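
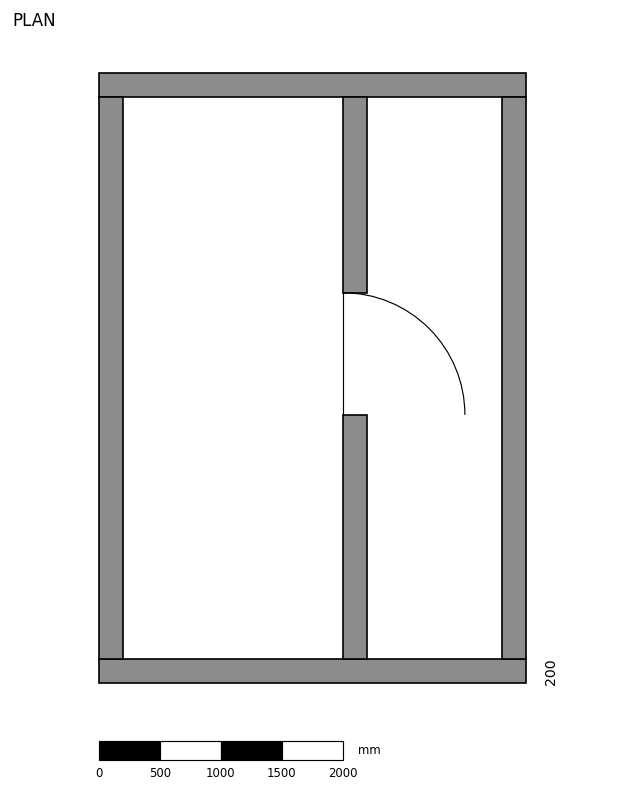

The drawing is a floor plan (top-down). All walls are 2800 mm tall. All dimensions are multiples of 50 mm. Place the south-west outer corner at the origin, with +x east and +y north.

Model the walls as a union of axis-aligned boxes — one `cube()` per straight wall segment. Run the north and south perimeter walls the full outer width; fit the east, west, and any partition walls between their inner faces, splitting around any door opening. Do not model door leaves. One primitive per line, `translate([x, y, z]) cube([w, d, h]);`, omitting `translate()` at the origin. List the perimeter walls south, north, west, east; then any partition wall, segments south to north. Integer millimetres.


cube([3500, 200, 2800]);
translate([0, 4800, 0]) cube([3500, 200, 2800]);
translate([0, 200, 0]) cube([200, 4600, 2800]);
translate([3300, 200, 0]) cube([200, 4600, 2800]);
translate([2000, 200, 0]) cube([200, 2000, 2800]);
translate([2000, 3200, 0]) cube([200, 1600, 2800]);


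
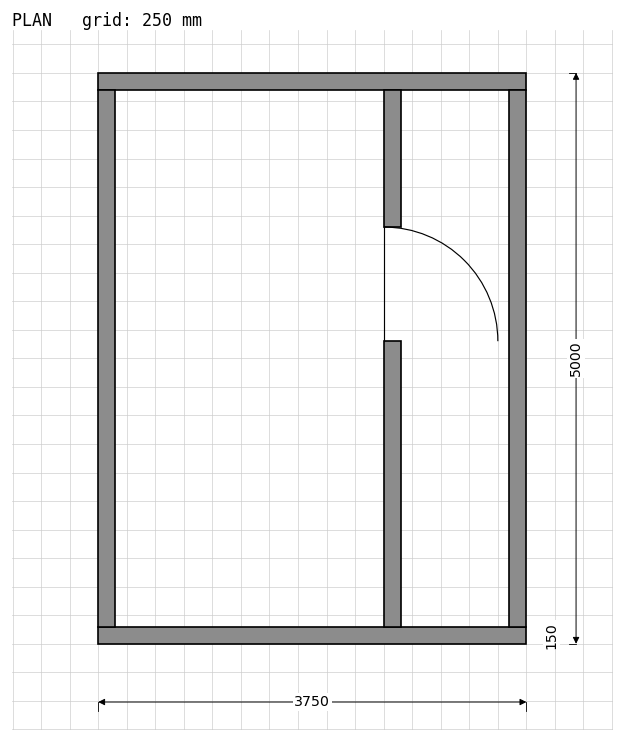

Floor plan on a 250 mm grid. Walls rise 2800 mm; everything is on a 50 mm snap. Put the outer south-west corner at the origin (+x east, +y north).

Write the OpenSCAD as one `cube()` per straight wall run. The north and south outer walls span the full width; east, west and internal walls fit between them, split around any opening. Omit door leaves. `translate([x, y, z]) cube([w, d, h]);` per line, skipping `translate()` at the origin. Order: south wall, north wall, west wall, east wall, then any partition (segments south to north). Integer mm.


cube([3750, 150, 2800]);
translate([0, 4850, 0]) cube([3750, 150, 2800]);
translate([0, 150, 0]) cube([150, 4700, 2800]);
translate([3600, 150, 0]) cube([150, 4700, 2800]);
translate([2500, 150, 0]) cube([150, 2500, 2800]);
translate([2500, 3650, 0]) cube([150, 1200, 2800]);


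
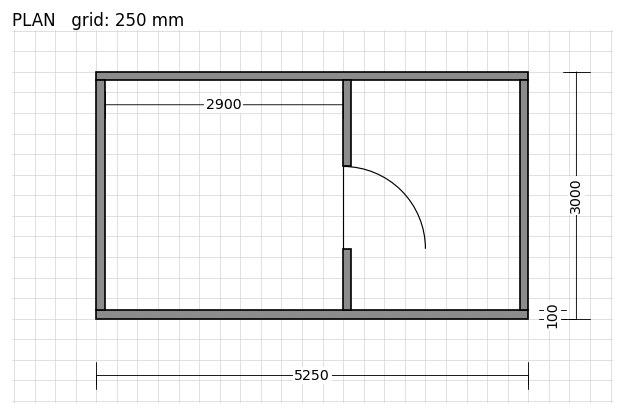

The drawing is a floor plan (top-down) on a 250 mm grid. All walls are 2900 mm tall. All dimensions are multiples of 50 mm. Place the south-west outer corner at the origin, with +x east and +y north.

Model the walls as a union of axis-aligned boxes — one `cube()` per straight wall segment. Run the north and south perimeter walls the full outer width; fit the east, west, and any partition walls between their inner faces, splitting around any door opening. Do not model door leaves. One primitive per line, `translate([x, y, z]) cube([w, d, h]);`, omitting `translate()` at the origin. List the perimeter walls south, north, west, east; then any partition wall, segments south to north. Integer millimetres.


cube([5250, 100, 2900]);
translate([0, 2900, 0]) cube([5250, 100, 2900]);
translate([0, 100, 0]) cube([100, 2800, 2900]);
translate([5150, 100, 0]) cube([100, 2800, 2900]);
translate([3000, 100, 0]) cube([100, 750, 2900]);
translate([3000, 1850, 0]) cube([100, 1050, 2900]);


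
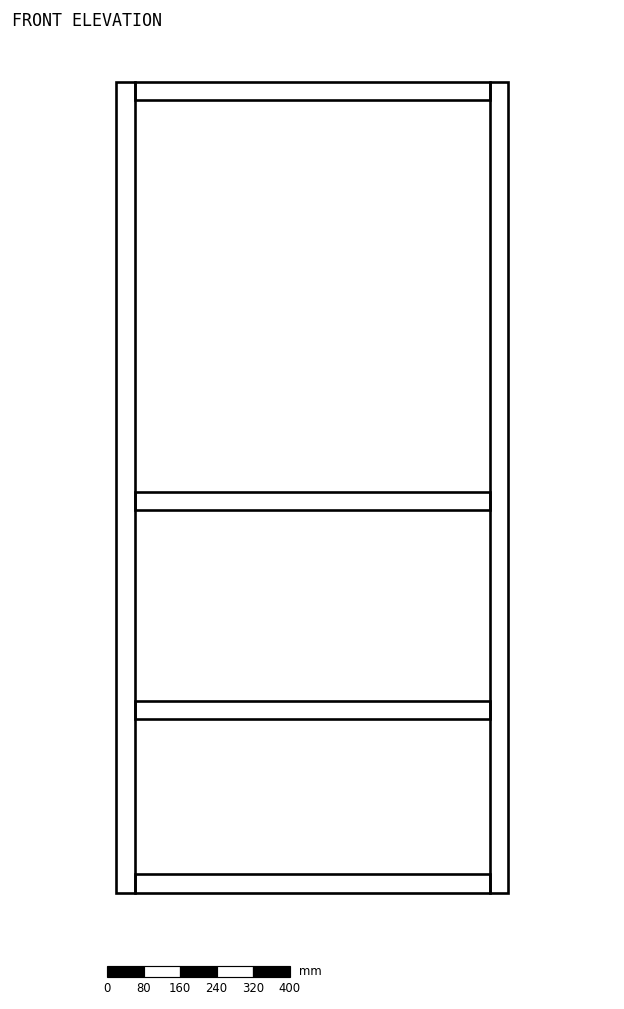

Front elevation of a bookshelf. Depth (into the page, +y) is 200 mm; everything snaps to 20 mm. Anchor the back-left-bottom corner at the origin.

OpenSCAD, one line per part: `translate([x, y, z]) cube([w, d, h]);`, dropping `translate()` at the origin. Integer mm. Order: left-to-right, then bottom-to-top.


cube([40, 200, 1780]);
translate([40, 0, 0]) cube([780, 200, 40]);
translate([40, 0, 380]) cube([780, 200, 40]);
translate([40, 0, 840]) cube([780, 200, 40]);
translate([40, 0, 1740]) cube([780, 200, 40]);
translate([820, 0, 0]) cube([40, 200, 1780]);


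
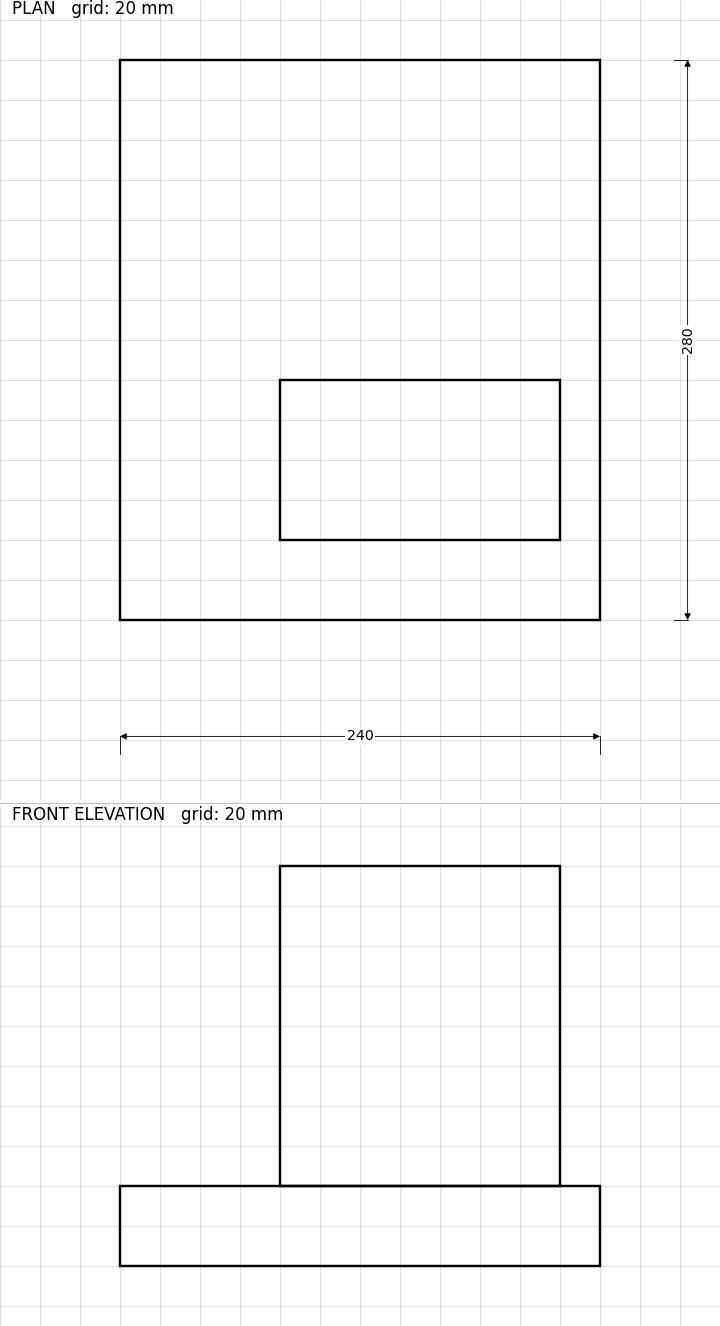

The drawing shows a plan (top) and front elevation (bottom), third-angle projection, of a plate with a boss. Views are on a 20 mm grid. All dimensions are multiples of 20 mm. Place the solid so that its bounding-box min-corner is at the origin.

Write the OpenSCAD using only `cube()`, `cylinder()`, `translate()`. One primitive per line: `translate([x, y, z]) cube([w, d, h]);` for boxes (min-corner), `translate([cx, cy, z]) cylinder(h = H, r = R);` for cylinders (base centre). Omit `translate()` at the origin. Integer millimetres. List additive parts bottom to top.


cube([240, 280, 40]);
translate([80, 40, 40]) cube([140, 80, 160]);


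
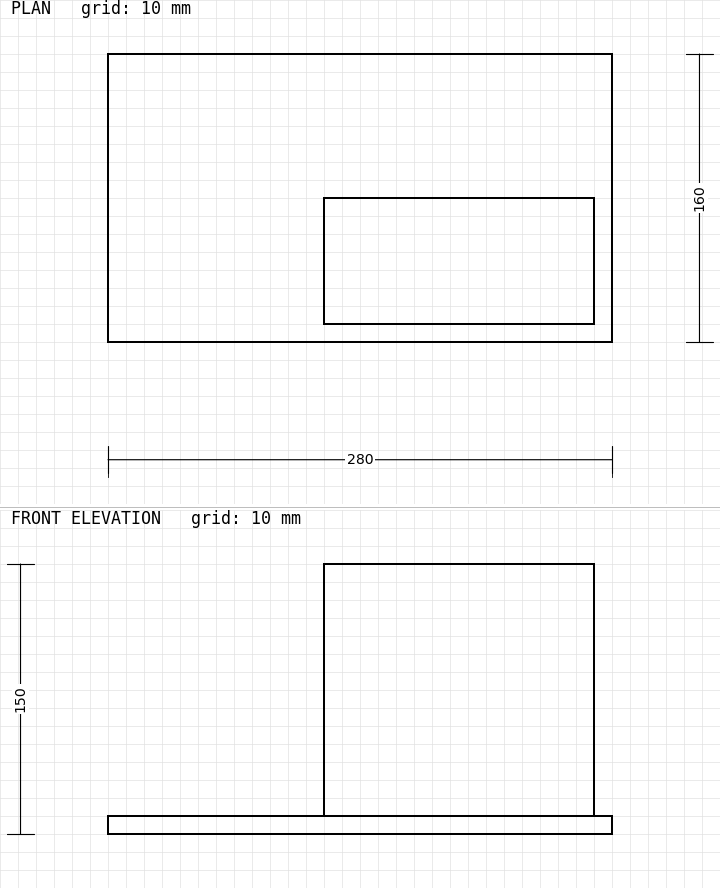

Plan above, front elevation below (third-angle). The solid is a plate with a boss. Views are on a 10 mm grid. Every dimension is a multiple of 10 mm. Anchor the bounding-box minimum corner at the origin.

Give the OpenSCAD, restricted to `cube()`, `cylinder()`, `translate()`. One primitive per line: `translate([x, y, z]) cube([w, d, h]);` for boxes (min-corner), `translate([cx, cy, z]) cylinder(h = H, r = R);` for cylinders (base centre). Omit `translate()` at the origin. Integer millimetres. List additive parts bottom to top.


cube([280, 160, 10]);
translate([120, 10, 10]) cube([150, 70, 140]);


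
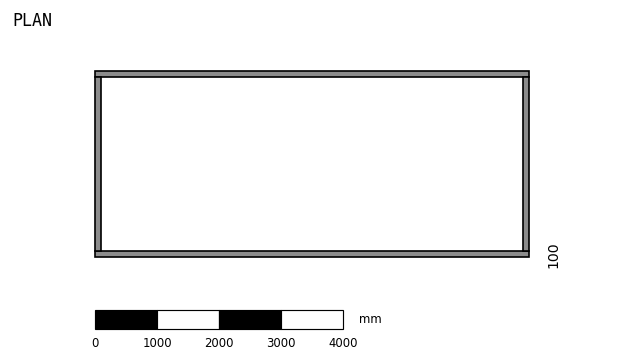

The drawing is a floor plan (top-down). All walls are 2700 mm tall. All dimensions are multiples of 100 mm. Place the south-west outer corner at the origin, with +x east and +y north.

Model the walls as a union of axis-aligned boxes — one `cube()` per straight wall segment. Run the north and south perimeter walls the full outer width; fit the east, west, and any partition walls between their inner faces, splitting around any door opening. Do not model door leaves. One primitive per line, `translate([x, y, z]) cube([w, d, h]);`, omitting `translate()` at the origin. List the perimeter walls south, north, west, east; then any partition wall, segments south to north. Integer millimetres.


cube([7000, 100, 2700]);
translate([0, 2900, 0]) cube([7000, 100, 2700]);
translate([0, 100, 0]) cube([100, 2800, 2700]);
translate([6900, 100, 0]) cube([100, 2800, 2700]);


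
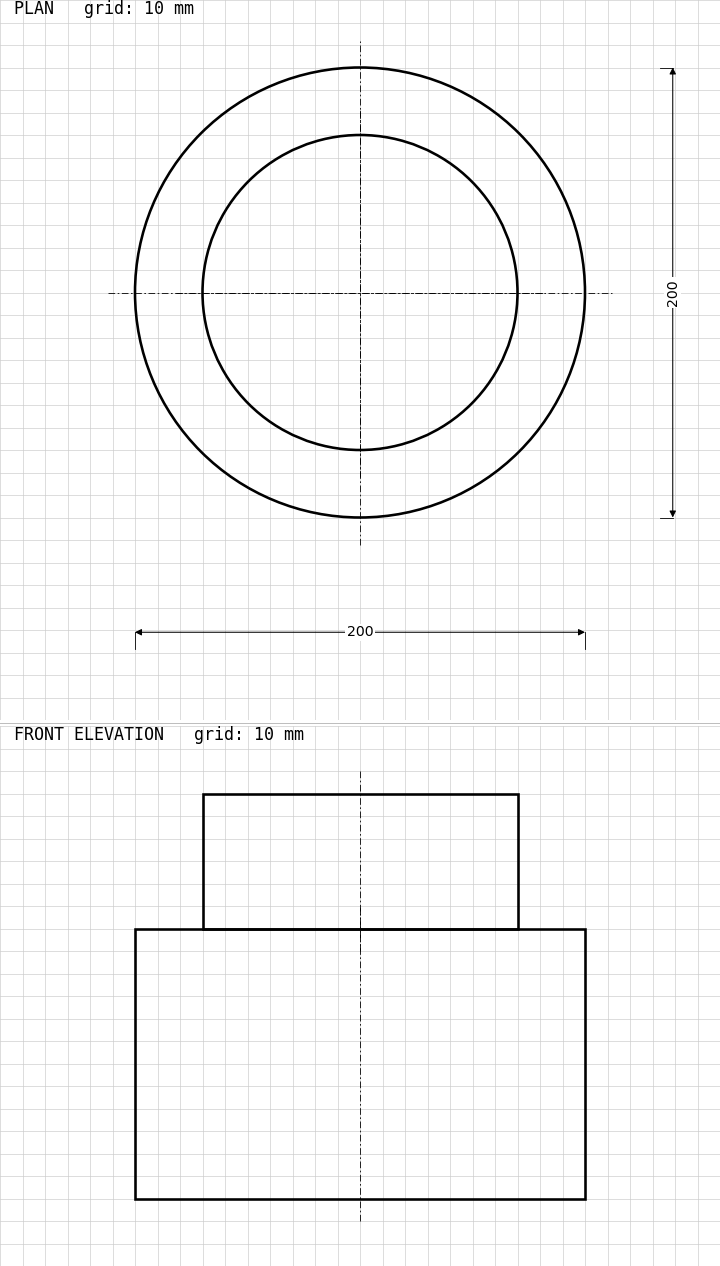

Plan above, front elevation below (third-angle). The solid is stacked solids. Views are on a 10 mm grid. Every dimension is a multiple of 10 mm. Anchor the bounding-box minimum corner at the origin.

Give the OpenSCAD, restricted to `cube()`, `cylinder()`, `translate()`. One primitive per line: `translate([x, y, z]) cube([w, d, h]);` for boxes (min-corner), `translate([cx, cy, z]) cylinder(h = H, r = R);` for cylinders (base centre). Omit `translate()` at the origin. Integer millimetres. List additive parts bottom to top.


translate([100, 100, 0]) cylinder(h = 120, r = 100);
translate([100, 100, 120]) cylinder(h = 60, r = 70);


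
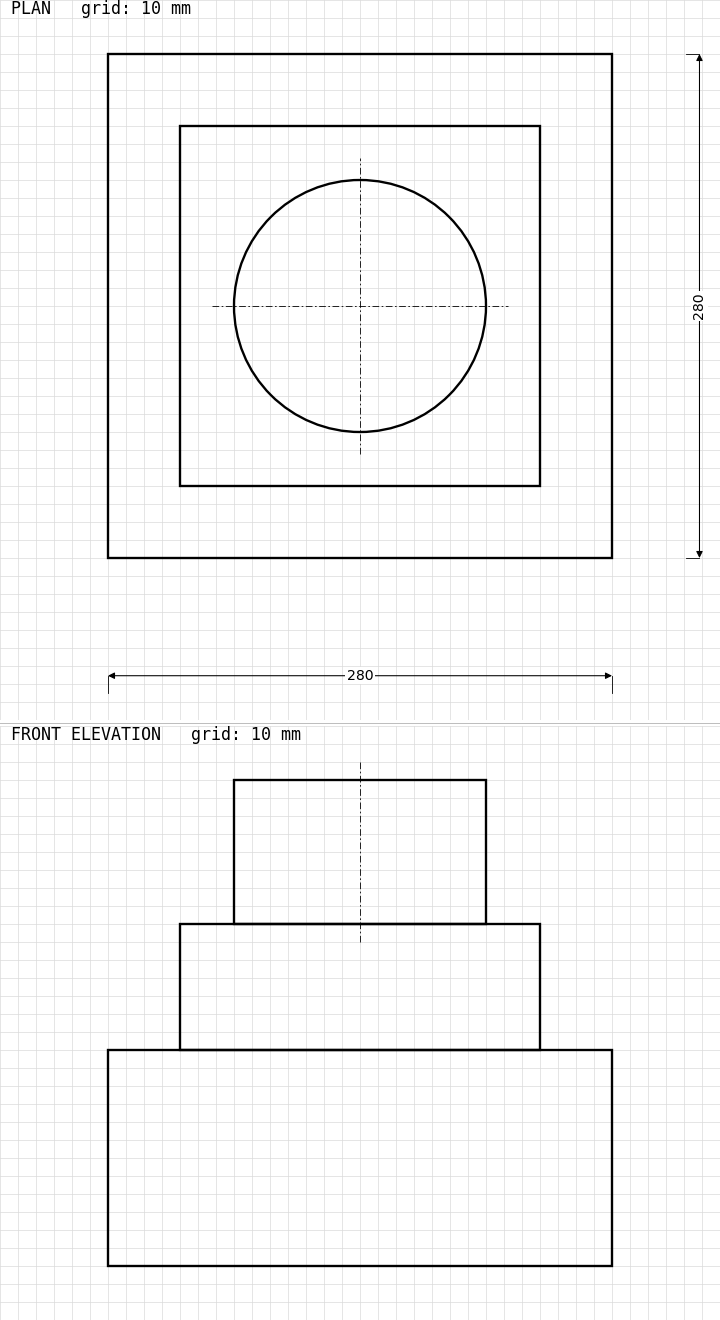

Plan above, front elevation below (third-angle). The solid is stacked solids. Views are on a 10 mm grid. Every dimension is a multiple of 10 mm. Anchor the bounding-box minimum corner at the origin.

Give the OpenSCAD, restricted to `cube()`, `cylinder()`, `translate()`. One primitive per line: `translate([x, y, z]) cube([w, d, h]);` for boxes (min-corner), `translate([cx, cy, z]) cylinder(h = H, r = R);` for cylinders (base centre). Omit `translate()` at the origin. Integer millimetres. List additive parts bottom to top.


cube([280, 280, 120]);
translate([40, 40, 120]) cube([200, 200, 70]);
translate([140, 140, 190]) cylinder(h = 80, r = 70);


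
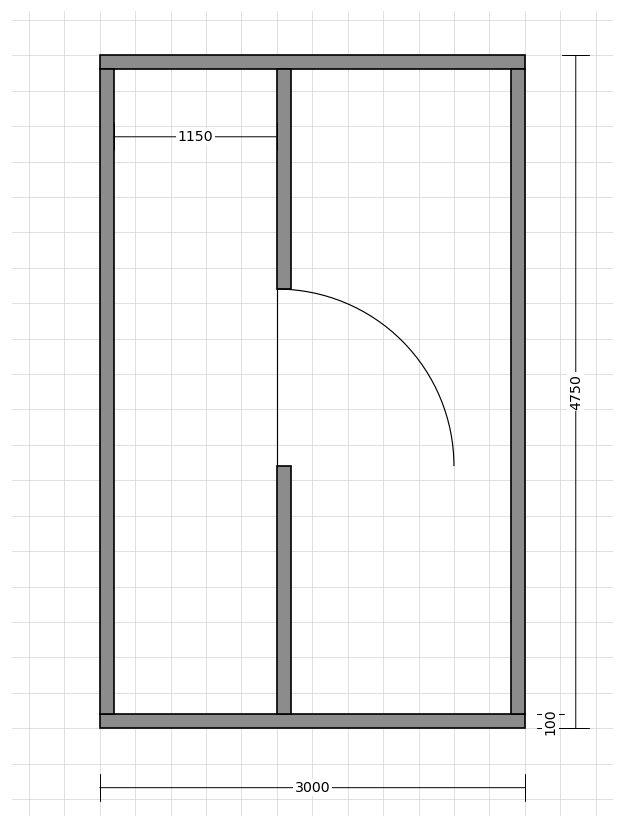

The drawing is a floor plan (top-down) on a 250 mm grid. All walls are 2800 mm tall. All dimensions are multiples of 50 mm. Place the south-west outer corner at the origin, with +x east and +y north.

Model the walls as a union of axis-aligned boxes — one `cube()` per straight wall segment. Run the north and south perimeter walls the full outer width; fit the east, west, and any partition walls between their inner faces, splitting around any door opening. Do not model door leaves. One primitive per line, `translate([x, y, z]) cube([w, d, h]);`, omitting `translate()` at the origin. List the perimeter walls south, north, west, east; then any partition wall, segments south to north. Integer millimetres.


cube([3000, 100, 2800]);
translate([0, 4650, 0]) cube([3000, 100, 2800]);
translate([0, 100, 0]) cube([100, 4550, 2800]);
translate([2900, 100, 0]) cube([100, 4550, 2800]);
translate([1250, 100, 0]) cube([100, 1750, 2800]);
translate([1250, 3100, 0]) cube([100, 1550, 2800]);


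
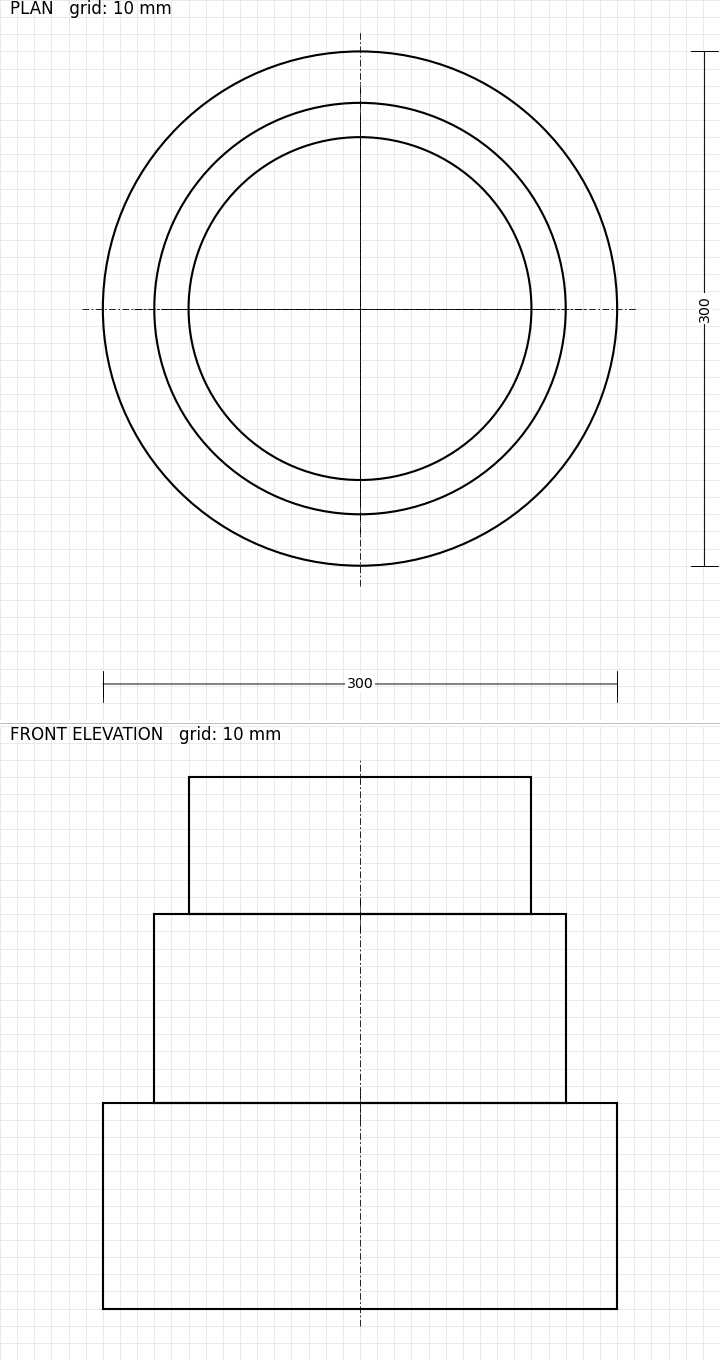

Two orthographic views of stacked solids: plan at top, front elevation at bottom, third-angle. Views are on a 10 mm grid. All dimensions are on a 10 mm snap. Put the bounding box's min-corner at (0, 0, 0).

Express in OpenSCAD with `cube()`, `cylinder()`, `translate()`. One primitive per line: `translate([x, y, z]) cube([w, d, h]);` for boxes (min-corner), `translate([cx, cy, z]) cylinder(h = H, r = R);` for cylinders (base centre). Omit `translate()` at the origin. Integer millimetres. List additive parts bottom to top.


translate([150, 150, 0]) cylinder(h = 120, r = 150);
translate([150, 150, 120]) cylinder(h = 110, r = 120);
translate([150, 150, 230]) cylinder(h = 80, r = 100);


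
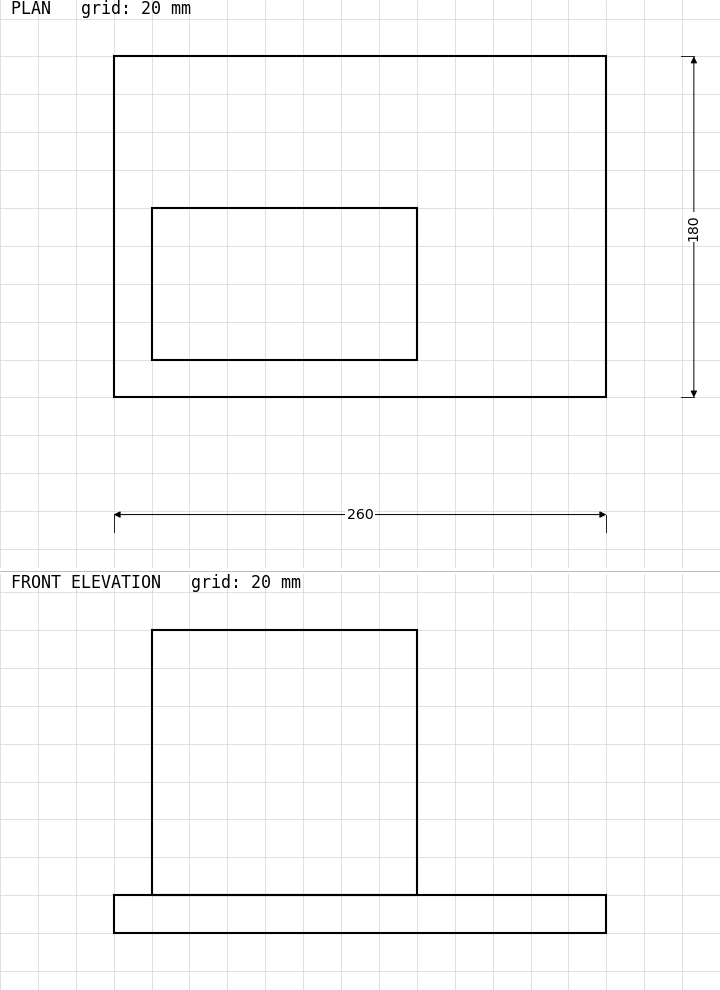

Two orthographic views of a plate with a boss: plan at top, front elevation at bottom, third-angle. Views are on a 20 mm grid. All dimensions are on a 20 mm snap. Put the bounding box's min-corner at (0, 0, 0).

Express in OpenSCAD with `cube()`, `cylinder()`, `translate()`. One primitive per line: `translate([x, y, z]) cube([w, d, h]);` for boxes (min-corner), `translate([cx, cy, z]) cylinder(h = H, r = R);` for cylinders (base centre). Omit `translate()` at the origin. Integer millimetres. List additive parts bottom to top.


cube([260, 180, 20]);
translate([20, 20, 20]) cube([140, 80, 140]);


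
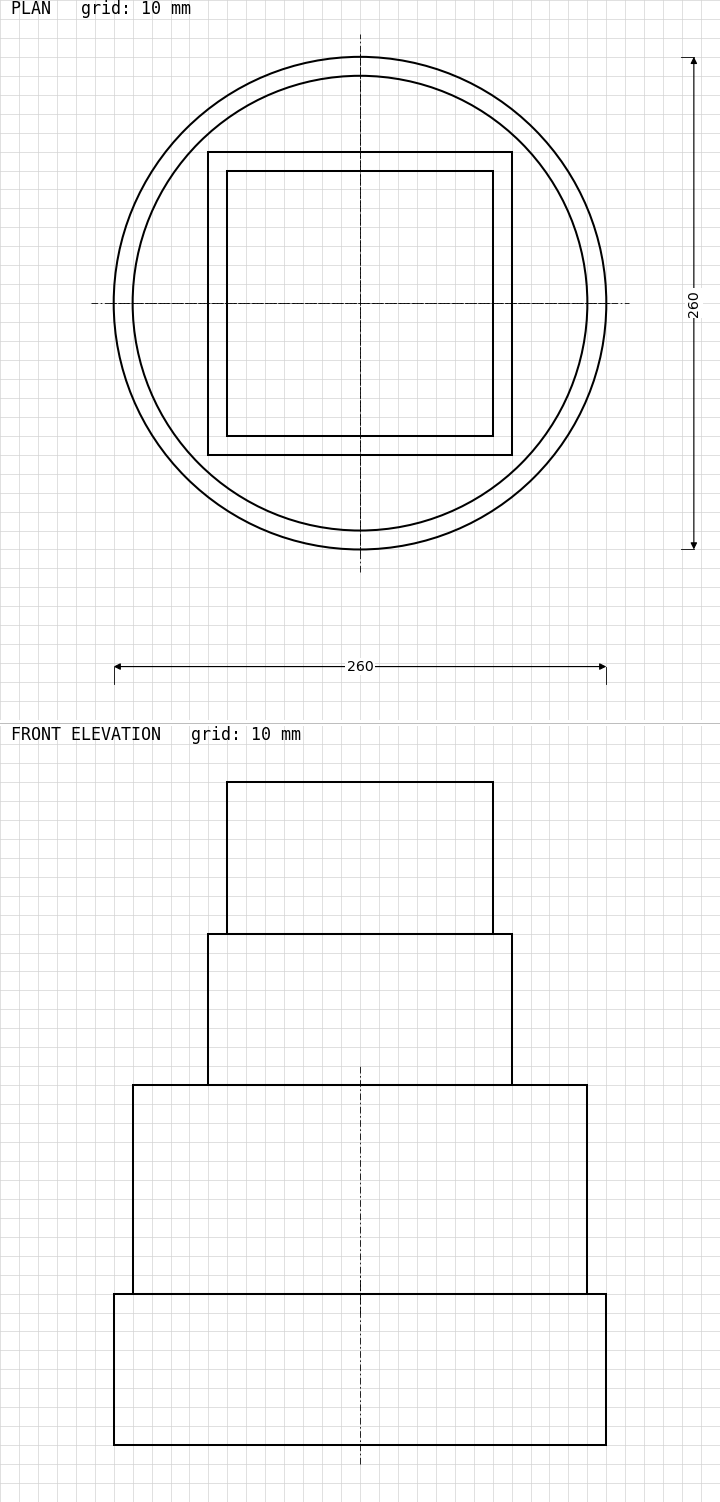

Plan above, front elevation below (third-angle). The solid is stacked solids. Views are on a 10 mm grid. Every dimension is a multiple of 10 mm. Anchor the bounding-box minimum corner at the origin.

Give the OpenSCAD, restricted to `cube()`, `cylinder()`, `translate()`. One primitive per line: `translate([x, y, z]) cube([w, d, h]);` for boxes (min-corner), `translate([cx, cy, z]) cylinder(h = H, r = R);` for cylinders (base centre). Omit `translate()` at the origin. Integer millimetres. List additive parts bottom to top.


translate([130, 130, 0]) cylinder(h = 80, r = 130);
translate([130, 130, 80]) cylinder(h = 110, r = 120);
translate([50, 50, 190]) cube([160, 160, 80]);
translate([60, 60, 270]) cube([140, 140, 80]);


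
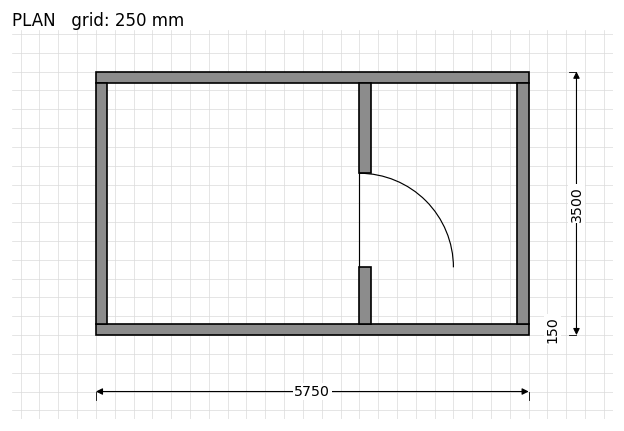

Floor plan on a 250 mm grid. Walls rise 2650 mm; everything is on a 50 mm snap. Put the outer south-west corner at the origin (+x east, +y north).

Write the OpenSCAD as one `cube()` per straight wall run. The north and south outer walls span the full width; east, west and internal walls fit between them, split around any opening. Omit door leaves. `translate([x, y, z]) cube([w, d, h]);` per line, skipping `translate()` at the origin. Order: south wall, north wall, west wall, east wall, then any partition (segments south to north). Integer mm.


cube([5750, 150, 2650]);
translate([0, 3350, 0]) cube([5750, 150, 2650]);
translate([0, 150, 0]) cube([150, 3200, 2650]);
translate([5600, 150, 0]) cube([150, 3200, 2650]);
translate([3500, 150, 0]) cube([150, 750, 2650]);
translate([3500, 2150, 0]) cube([150, 1200, 2650]);


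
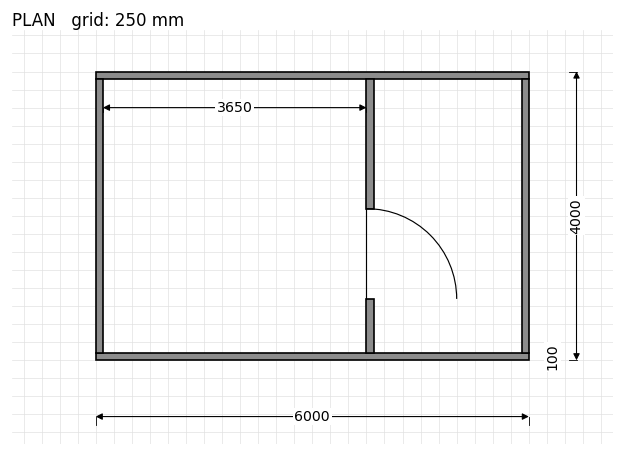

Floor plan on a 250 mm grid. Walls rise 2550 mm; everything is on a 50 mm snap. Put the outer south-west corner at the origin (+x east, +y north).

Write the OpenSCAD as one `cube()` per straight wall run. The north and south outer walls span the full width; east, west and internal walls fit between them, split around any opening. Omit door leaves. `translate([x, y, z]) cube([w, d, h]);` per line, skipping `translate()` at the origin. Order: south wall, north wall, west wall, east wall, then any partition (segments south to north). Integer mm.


cube([6000, 100, 2550]);
translate([0, 3900, 0]) cube([6000, 100, 2550]);
translate([0, 100, 0]) cube([100, 3800, 2550]);
translate([5900, 100, 0]) cube([100, 3800, 2550]);
translate([3750, 100, 0]) cube([100, 750, 2550]);
translate([3750, 2100, 0]) cube([100, 1800, 2550]);


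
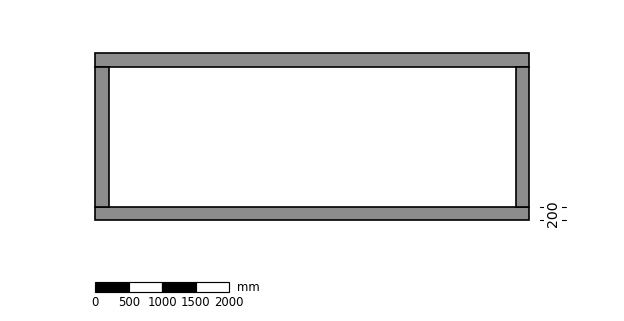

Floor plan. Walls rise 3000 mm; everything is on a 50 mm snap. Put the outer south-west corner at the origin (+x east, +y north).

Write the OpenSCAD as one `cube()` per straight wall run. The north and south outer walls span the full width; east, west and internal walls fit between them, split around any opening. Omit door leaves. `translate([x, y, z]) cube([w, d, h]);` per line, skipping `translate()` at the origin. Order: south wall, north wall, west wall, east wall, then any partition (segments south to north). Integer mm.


cube([6500, 200, 3000]);
translate([0, 2300, 0]) cube([6500, 200, 3000]);
translate([0, 200, 0]) cube([200, 2100, 3000]);
translate([6300, 200, 0]) cube([200, 2100, 3000]);


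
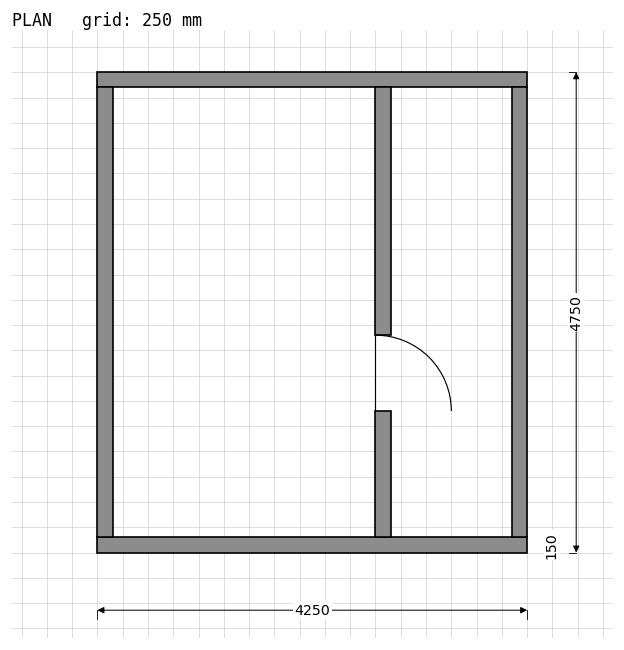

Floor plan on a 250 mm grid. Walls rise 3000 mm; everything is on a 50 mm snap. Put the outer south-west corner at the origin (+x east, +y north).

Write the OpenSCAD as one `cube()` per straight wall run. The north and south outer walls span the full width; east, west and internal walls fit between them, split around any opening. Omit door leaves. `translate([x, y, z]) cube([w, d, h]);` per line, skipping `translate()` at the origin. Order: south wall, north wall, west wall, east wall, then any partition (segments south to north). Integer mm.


cube([4250, 150, 3000]);
translate([0, 4600, 0]) cube([4250, 150, 3000]);
translate([0, 150, 0]) cube([150, 4450, 3000]);
translate([4100, 150, 0]) cube([150, 4450, 3000]);
translate([2750, 150, 0]) cube([150, 1250, 3000]);
translate([2750, 2150, 0]) cube([150, 2450, 3000]);


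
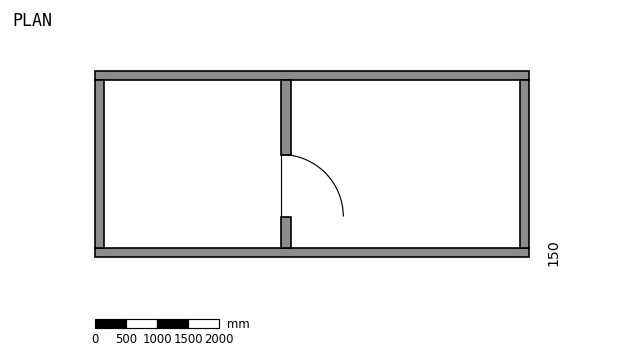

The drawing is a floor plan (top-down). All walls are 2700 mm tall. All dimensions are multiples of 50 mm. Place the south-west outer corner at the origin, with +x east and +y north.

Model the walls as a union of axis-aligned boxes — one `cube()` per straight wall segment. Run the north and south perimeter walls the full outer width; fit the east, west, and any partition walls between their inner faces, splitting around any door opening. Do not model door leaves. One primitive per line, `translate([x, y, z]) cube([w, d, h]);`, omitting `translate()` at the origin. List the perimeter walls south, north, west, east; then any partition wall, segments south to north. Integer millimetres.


cube([7000, 150, 2700]);
translate([0, 2850, 0]) cube([7000, 150, 2700]);
translate([0, 150, 0]) cube([150, 2700, 2700]);
translate([6850, 150, 0]) cube([150, 2700, 2700]);
translate([3000, 150, 0]) cube([150, 500, 2700]);
translate([3000, 1650, 0]) cube([150, 1200, 2700]);


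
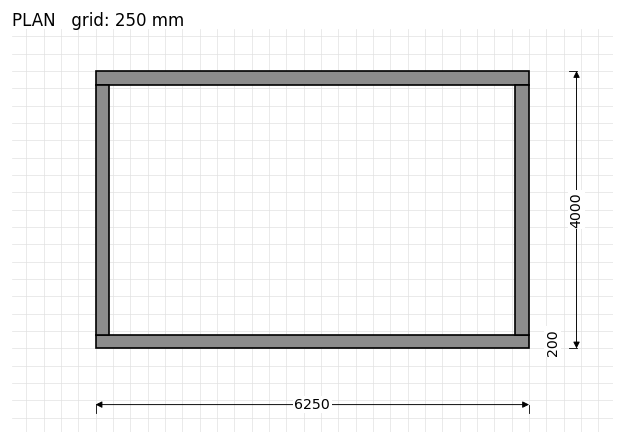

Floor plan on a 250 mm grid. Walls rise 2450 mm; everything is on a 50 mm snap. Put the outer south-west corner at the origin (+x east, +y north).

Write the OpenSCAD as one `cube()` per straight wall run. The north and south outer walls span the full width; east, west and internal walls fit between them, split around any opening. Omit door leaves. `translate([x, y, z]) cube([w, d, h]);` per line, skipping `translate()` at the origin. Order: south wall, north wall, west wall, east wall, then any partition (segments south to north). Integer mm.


cube([6250, 200, 2450]);
translate([0, 3800, 0]) cube([6250, 200, 2450]);
translate([0, 200, 0]) cube([200, 3600, 2450]);
translate([6050, 200, 0]) cube([200, 3600, 2450]);


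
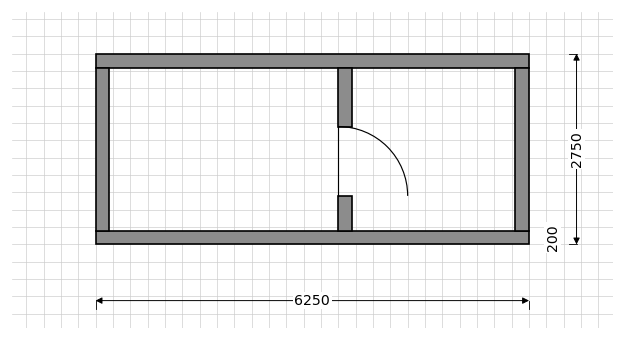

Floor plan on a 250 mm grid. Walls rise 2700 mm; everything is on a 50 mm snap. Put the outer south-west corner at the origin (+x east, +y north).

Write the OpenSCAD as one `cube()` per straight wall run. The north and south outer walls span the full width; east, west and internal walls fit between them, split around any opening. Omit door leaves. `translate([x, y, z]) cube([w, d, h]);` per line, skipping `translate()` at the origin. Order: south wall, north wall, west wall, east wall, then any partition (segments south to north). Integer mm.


cube([6250, 200, 2700]);
translate([0, 2550, 0]) cube([6250, 200, 2700]);
translate([0, 200, 0]) cube([200, 2350, 2700]);
translate([6050, 200, 0]) cube([200, 2350, 2700]);
translate([3500, 200, 0]) cube([200, 500, 2700]);
translate([3500, 1700, 0]) cube([200, 850, 2700]);


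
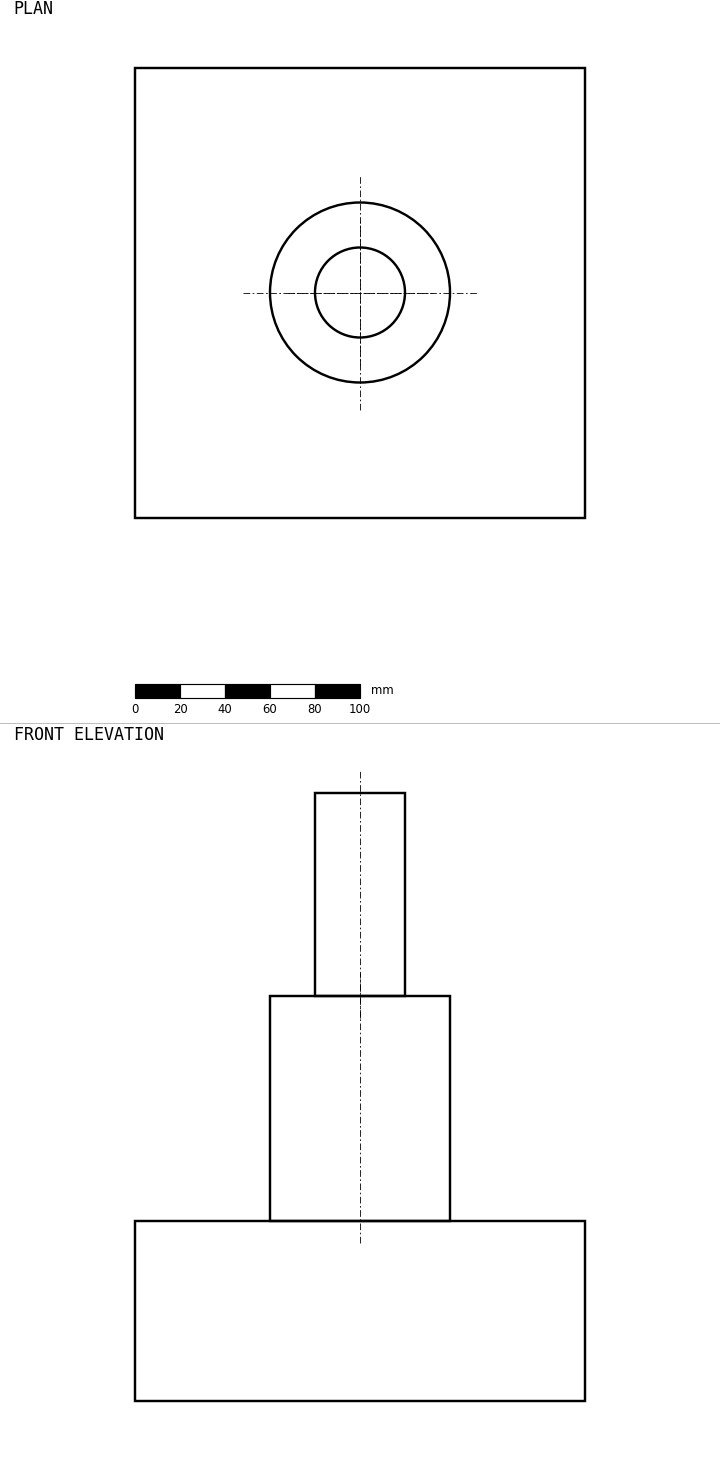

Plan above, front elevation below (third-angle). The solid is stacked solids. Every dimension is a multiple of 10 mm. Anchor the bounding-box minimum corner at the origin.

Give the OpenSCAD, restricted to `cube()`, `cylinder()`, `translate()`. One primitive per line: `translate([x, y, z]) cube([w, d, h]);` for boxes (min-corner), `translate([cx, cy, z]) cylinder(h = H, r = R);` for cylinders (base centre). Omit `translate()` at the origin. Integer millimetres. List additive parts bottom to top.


cube([200, 200, 80]);
translate([100, 100, 80]) cylinder(h = 100, r = 40);
translate([100, 100, 180]) cylinder(h = 90, r = 20);


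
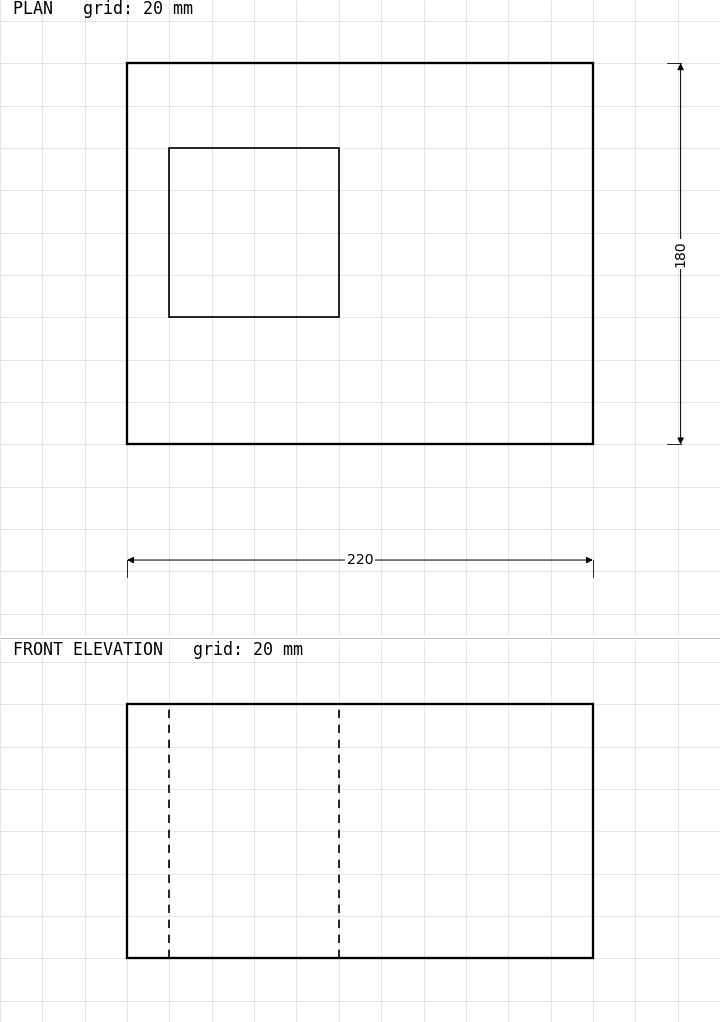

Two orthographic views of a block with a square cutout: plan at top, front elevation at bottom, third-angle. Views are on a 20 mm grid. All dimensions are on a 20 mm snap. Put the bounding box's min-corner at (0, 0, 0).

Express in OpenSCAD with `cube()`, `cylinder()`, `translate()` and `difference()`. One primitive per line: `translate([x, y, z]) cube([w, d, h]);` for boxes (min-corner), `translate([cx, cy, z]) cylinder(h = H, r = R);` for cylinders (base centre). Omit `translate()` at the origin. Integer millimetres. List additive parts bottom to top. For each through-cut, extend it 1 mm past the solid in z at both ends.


difference() {
  cube([220, 180, 120]);
  translate([20, 60, -1]) cube([80, 80, 122]);
}


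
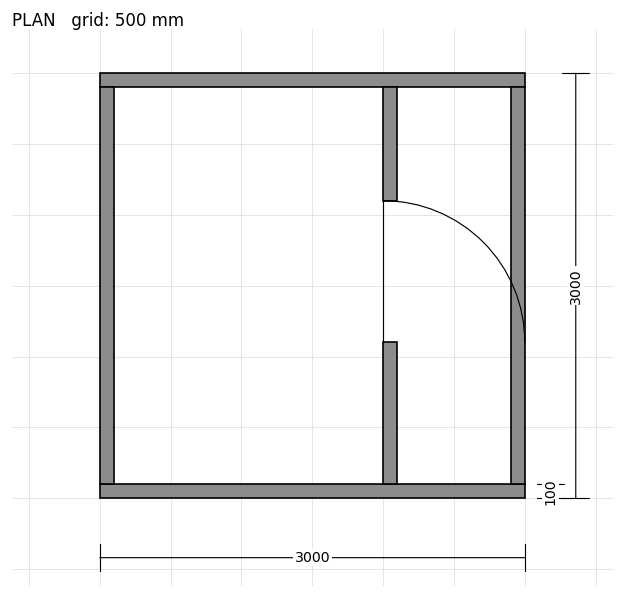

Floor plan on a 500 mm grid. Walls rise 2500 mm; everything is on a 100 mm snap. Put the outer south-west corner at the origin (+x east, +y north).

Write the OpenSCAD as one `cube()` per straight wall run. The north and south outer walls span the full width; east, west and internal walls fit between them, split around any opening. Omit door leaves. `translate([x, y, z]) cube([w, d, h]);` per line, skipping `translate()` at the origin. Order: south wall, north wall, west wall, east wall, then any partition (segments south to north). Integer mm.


cube([3000, 100, 2500]);
translate([0, 2900, 0]) cube([3000, 100, 2500]);
translate([0, 100, 0]) cube([100, 2800, 2500]);
translate([2900, 100, 0]) cube([100, 2800, 2500]);
translate([2000, 100, 0]) cube([100, 1000, 2500]);
translate([2000, 2100, 0]) cube([100, 800, 2500]);


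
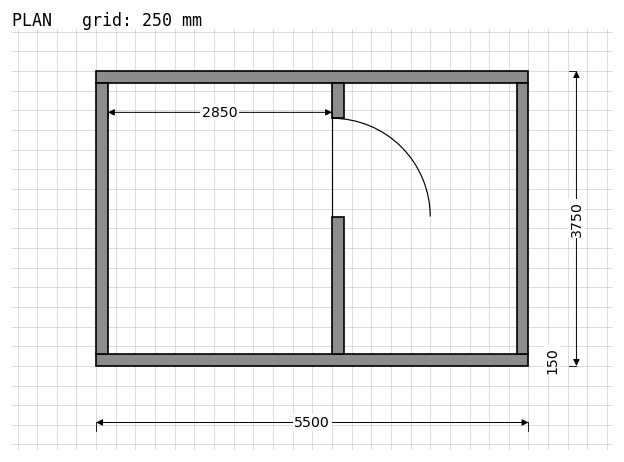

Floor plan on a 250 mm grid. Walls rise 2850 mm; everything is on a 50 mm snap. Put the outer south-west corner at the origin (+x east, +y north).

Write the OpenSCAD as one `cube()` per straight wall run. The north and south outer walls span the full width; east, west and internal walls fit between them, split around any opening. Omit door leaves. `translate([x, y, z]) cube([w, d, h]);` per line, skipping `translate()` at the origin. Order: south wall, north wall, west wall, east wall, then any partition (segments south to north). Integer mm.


cube([5500, 150, 2850]);
translate([0, 3600, 0]) cube([5500, 150, 2850]);
translate([0, 150, 0]) cube([150, 3450, 2850]);
translate([5350, 150, 0]) cube([150, 3450, 2850]);
translate([3000, 150, 0]) cube([150, 1750, 2850]);
translate([3000, 3150, 0]) cube([150, 450, 2850]);


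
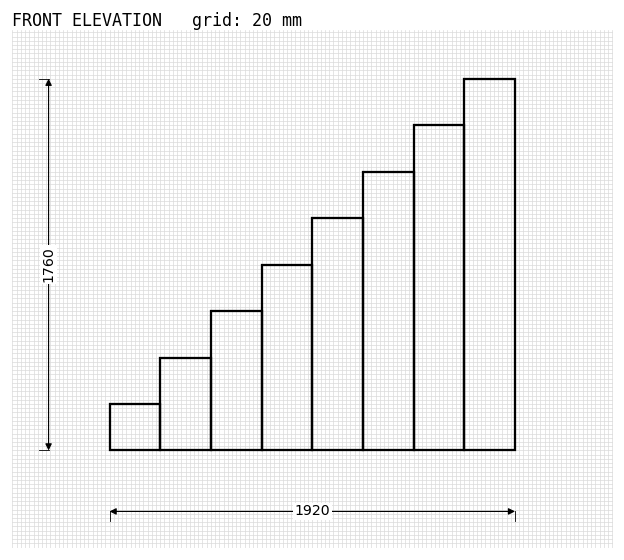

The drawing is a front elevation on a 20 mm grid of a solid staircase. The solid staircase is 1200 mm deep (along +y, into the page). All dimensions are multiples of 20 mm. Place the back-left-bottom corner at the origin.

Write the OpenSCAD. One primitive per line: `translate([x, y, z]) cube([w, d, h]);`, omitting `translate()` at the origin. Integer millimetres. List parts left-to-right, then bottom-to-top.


cube([240, 1200, 220]);
translate([240, 0, 0]) cube([240, 1200, 440]);
translate([480, 0, 0]) cube([240, 1200, 660]);
translate([720, 0, 0]) cube([240, 1200, 880]);
translate([960, 0, 0]) cube([240, 1200, 1100]);
translate([1200, 0, 0]) cube([240, 1200, 1320]);
translate([1440, 0, 0]) cube([240, 1200, 1540]);
translate([1680, 0, 0]) cube([240, 1200, 1760]);


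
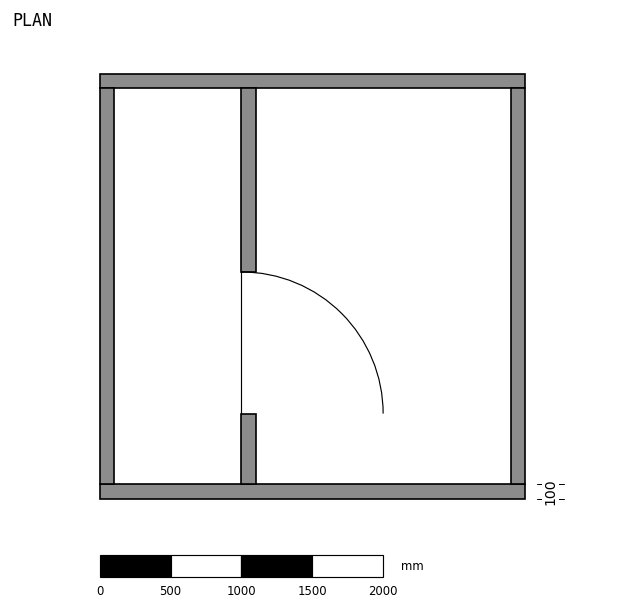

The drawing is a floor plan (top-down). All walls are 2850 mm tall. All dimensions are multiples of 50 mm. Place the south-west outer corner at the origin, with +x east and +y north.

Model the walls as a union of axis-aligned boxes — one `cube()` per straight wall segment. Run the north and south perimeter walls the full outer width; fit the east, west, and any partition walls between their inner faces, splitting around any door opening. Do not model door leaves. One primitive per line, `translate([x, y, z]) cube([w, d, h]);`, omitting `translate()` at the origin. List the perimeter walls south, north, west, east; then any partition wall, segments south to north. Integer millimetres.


cube([3000, 100, 2850]);
translate([0, 2900, 0]) cube([3000, 100, 2850]);
translate([0, 100, 0]) cube([100, 2800, 2850]);
translate([2900, 100, 0]) cube([100, 2800, 2850]);
translate([1000, 100, 0]) cube([100, 500, 2850]);
translate([1000, 1600, 0]) cube([100, 1300, 2850]);


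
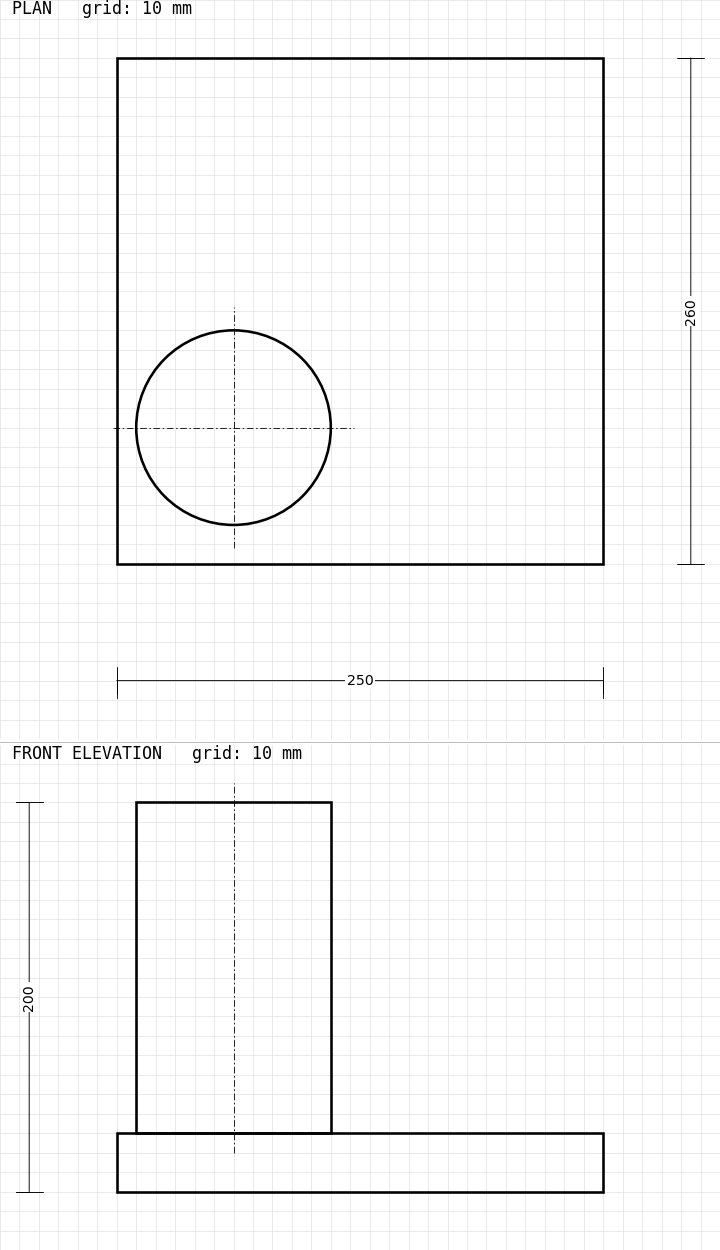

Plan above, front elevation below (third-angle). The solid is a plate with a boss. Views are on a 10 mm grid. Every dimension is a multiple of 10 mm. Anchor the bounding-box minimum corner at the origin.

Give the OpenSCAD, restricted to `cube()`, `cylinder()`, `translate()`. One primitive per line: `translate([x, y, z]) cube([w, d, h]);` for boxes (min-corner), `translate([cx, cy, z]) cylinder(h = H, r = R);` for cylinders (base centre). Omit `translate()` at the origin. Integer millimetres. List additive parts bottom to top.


cube([250, 260, 30]);
translate([60, 70, 30]) cylinder(h = 170, r = 50);


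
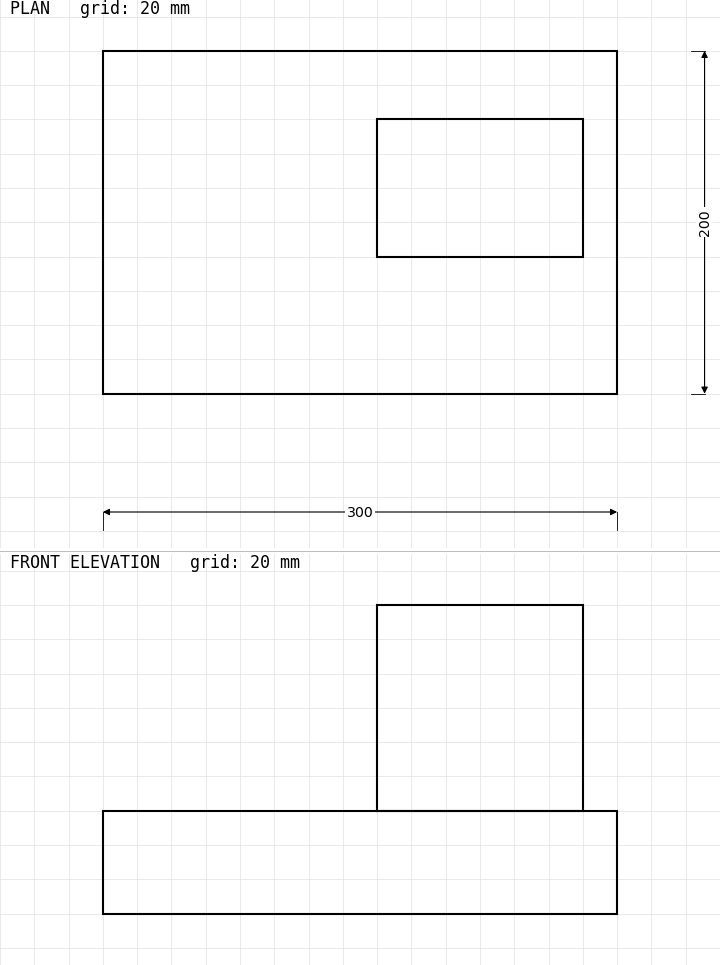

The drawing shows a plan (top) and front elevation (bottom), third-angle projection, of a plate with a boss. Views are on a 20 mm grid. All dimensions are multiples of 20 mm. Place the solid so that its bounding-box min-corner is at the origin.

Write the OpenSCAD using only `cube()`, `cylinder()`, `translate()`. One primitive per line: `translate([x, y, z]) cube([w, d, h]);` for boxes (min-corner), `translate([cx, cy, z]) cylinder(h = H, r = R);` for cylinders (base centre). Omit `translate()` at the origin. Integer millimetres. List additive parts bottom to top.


cube([300, 200, 60]);
translate([160, 80, 60]) cube([120, 80, 120]);


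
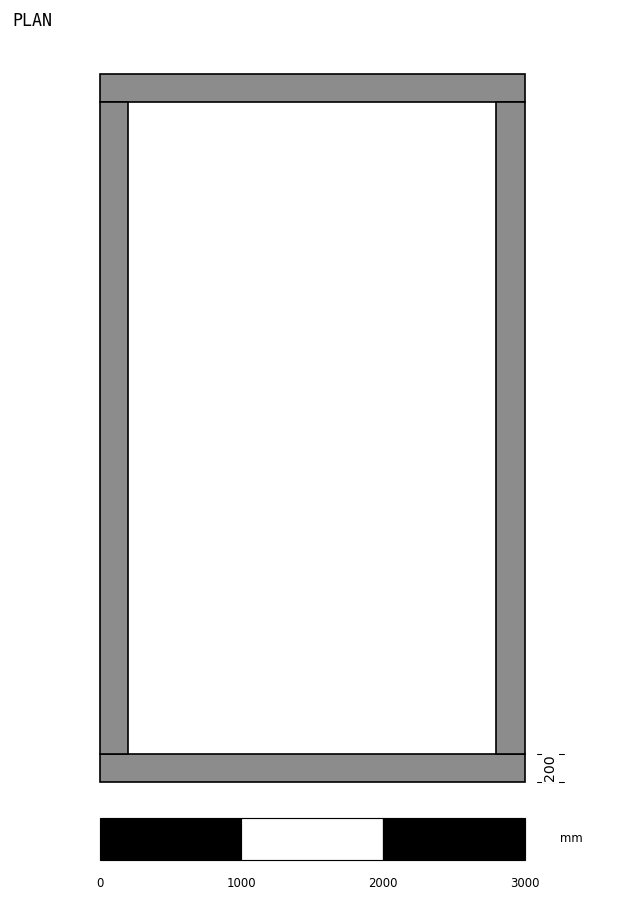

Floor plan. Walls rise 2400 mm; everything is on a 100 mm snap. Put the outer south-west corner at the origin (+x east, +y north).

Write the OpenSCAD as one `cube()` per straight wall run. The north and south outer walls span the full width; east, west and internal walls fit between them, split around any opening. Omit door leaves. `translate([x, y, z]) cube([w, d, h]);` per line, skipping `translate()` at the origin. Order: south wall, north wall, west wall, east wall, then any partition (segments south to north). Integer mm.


cube([3000, 200, 2400]);
translate([0, 4800, 0]) cube([3000, 200, 2400]);
translate([0, 200, 0]) cube([200, 4600, 2400]);
translate([2800, 200, 0]) cube([200, 4600, 2400]);


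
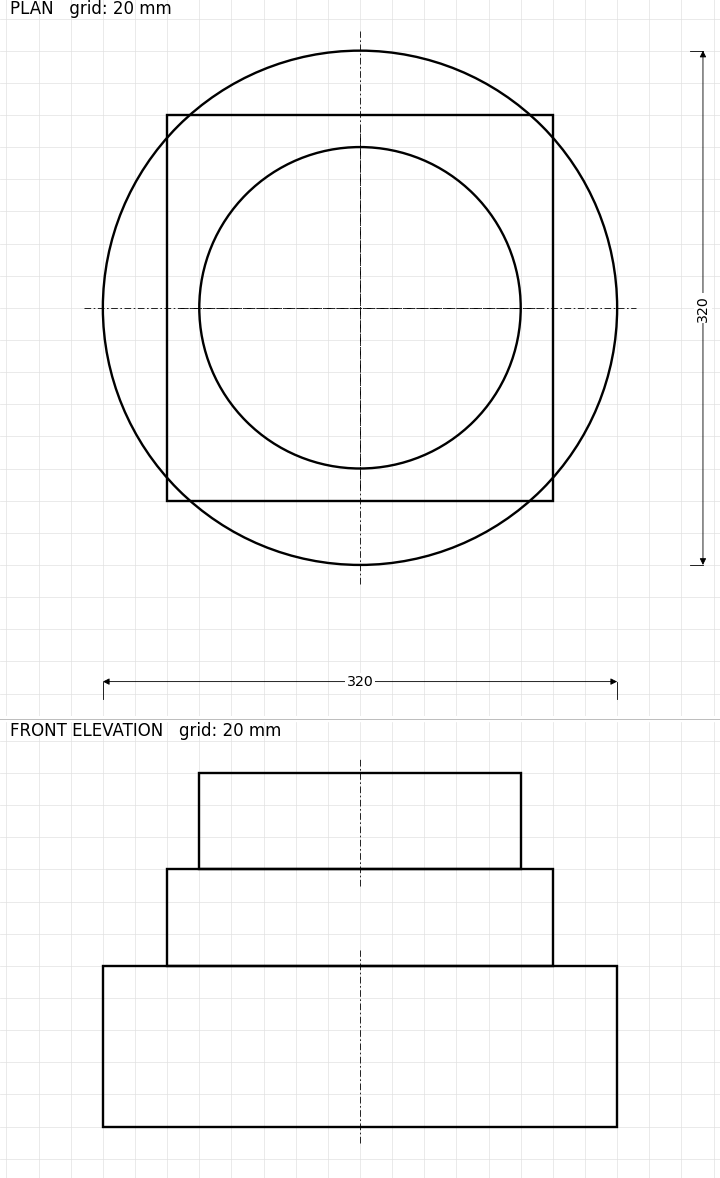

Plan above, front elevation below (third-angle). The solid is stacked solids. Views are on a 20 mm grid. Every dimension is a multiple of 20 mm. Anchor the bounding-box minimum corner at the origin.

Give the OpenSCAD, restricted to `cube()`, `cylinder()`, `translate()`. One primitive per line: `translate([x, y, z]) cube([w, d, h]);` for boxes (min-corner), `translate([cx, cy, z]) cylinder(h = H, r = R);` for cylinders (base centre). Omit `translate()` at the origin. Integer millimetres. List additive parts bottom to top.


translate([160, 160, 0]) cylinder(h = 100, r = 160);
translate([40, 40, 100]) cube([240, 240, 60]);
translate([160, 160, 160]) cylinder(h = 60, r = 100);


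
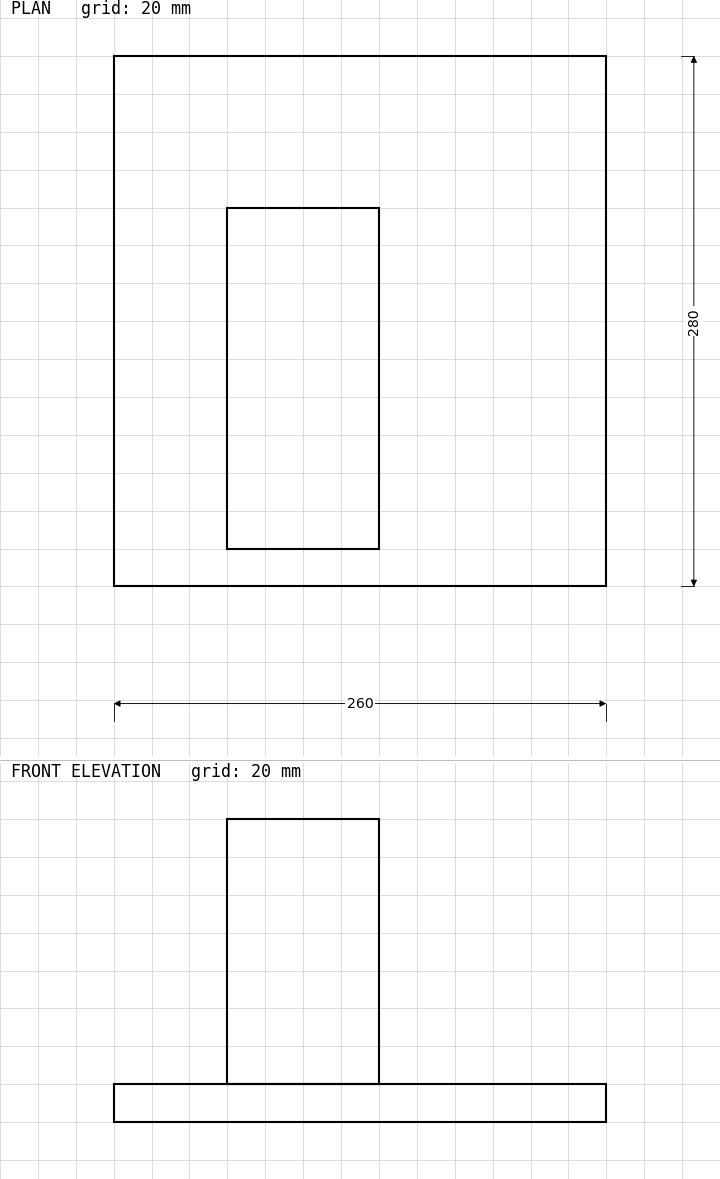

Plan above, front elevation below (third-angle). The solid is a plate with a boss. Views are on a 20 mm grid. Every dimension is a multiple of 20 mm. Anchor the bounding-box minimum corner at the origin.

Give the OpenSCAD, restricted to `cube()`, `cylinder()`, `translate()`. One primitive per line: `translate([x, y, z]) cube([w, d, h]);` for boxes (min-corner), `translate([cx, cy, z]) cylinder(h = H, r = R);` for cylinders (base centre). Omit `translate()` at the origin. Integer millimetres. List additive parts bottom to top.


cube([260, 280, 20]);
translate([60, 20, 20]) cube([80, 180, 140]);


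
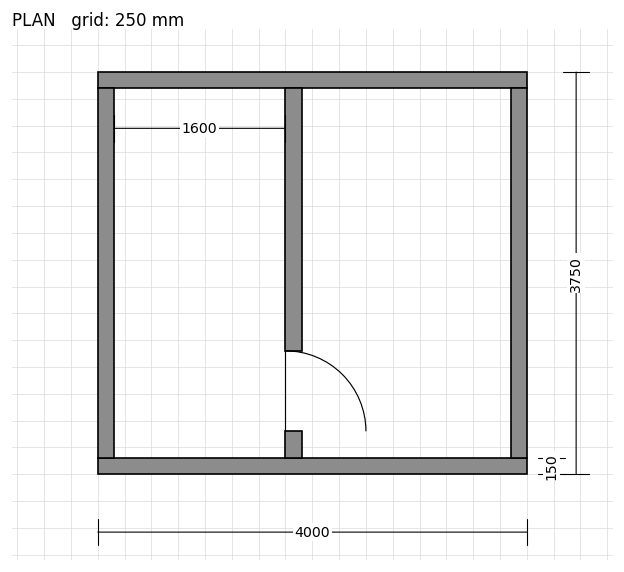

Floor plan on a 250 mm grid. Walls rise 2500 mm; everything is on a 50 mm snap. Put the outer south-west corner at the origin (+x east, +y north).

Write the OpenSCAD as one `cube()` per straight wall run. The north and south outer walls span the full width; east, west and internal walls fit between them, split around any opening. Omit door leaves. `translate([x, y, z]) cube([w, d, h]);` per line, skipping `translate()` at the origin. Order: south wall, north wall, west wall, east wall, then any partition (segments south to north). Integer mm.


cube([4000, 150, 2500]);
translate([0, 3600, 0]) cube([4000, 150, 2500]);
translate([0, 150, 0]) cube([150, 3450, 2500]);
translate([3850, 150, 0]) cube([150, 3450, 2500]);
translate([1750, 150, 0]) cube([150, 250, 2500]);
translate([1750, 1150, 0]) cube([150, 2450, 2500]);


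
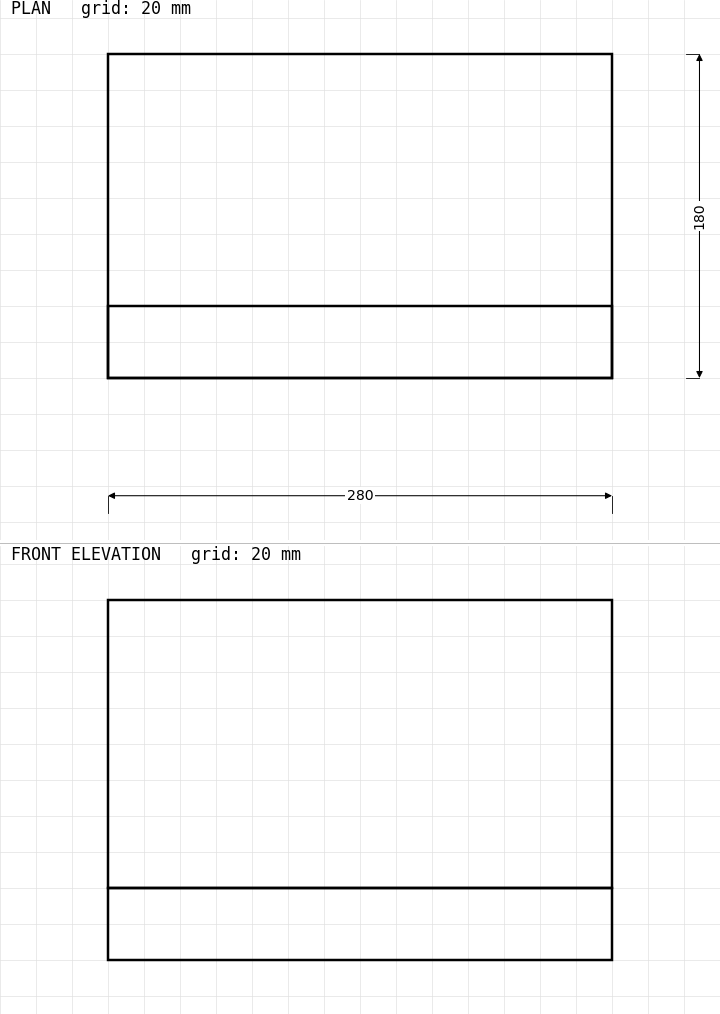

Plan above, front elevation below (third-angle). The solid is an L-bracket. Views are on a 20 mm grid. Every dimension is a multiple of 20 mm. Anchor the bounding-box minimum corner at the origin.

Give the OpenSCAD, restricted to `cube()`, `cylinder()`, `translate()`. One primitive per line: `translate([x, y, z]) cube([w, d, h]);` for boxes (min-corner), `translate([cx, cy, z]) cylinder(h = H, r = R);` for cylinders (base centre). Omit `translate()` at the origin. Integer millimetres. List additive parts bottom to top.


cube([280, 180, 40]);
translate([0, 0, 40]) cube([280, 40, 160]);


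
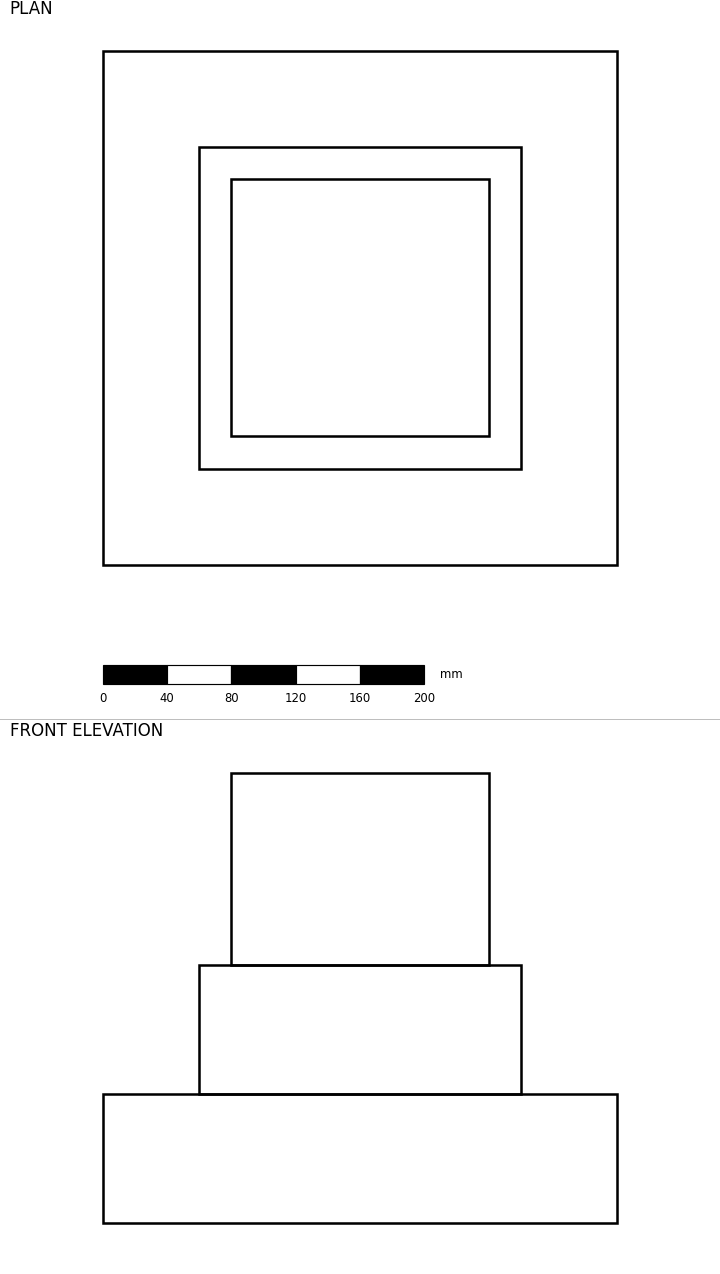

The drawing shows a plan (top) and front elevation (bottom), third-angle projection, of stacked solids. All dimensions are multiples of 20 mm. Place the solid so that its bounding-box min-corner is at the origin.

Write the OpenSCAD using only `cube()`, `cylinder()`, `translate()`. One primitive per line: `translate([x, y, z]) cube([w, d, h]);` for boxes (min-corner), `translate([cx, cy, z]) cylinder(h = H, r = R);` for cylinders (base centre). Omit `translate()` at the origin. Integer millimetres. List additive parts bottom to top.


cube([320, 320, 80]);
translate([60, 60, 80]) cube([200, 200, 80]);
translate([80, 80, 160]) cube([160, 160, 120]);


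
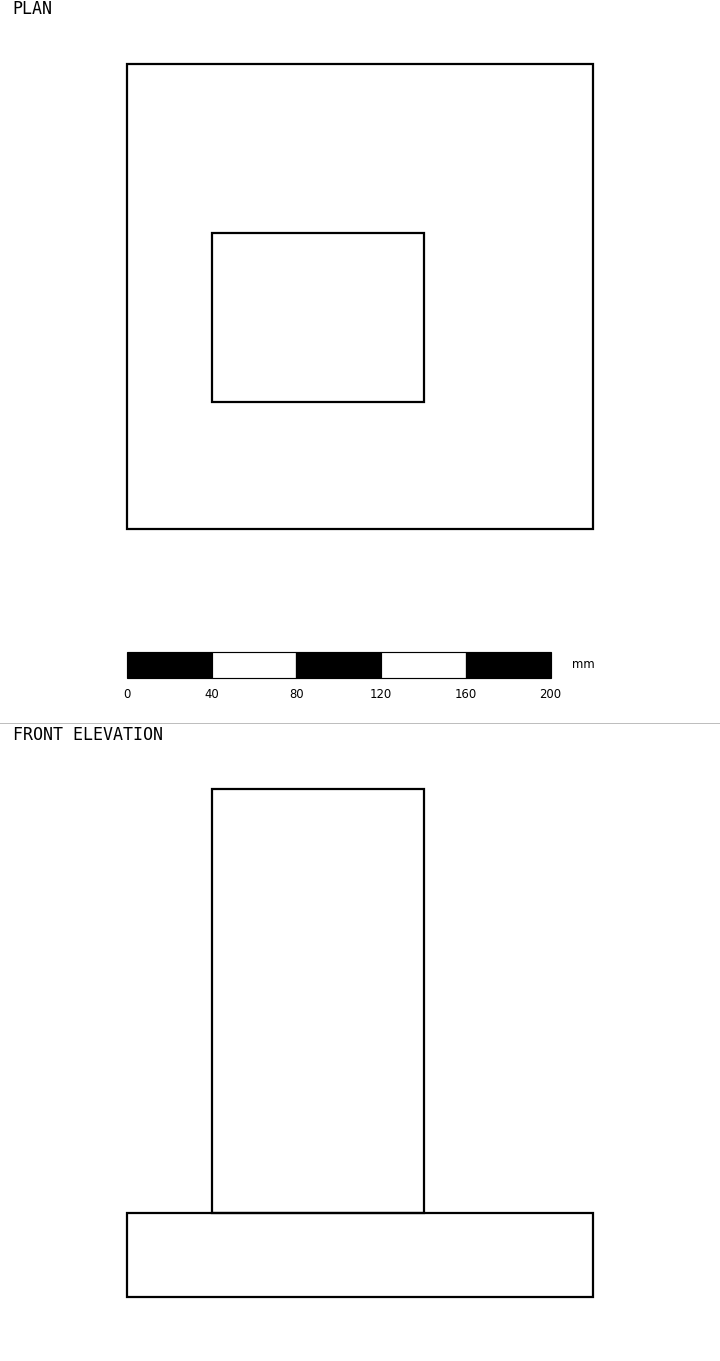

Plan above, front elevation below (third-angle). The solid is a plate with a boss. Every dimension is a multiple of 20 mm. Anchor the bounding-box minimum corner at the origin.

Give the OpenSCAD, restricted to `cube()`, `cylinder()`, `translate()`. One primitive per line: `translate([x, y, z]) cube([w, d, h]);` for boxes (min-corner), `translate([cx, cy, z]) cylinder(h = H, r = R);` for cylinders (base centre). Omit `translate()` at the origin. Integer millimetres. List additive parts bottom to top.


cube([220, 220, 40]);
translate([40, 60, 40]) cube([100, 80, 200]);


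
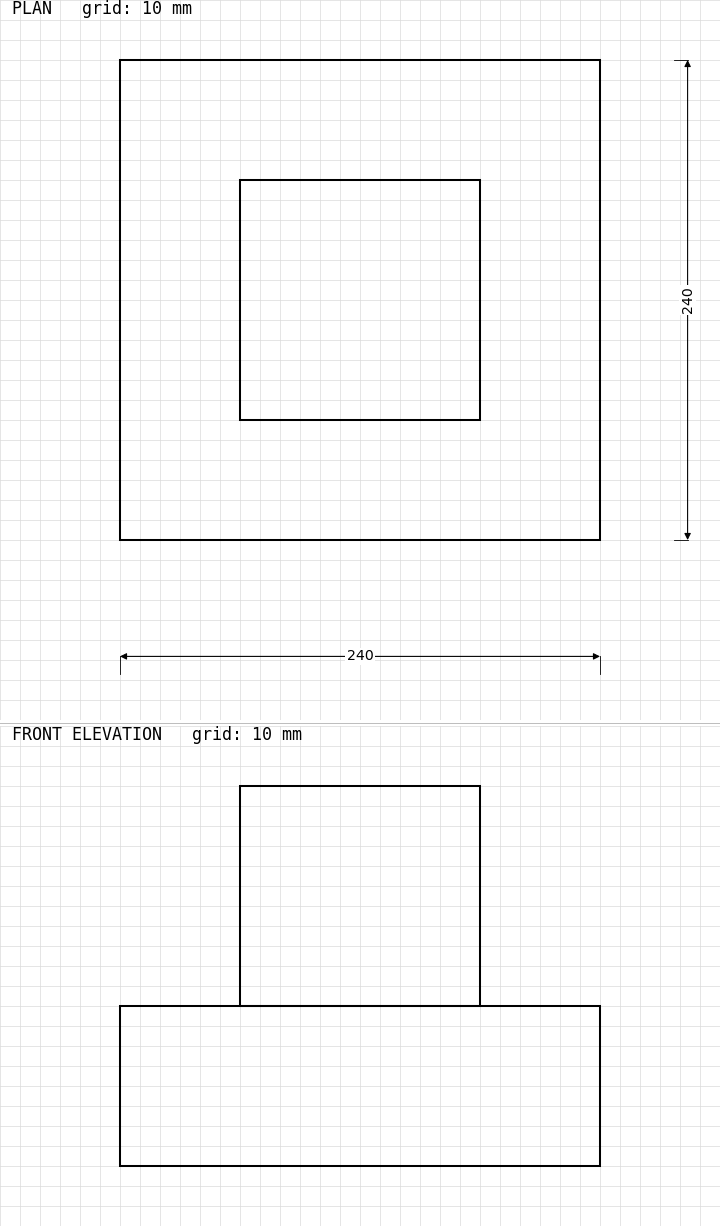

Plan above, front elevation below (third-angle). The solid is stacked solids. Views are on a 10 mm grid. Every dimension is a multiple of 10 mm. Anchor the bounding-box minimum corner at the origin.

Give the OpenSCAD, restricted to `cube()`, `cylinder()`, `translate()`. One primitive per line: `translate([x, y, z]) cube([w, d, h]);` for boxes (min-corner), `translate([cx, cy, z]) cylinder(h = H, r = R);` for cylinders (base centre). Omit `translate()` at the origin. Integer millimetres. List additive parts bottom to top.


cube([240, 240, 80]);
translate([60, 60, 80]) cube([120, 120, 110]);
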